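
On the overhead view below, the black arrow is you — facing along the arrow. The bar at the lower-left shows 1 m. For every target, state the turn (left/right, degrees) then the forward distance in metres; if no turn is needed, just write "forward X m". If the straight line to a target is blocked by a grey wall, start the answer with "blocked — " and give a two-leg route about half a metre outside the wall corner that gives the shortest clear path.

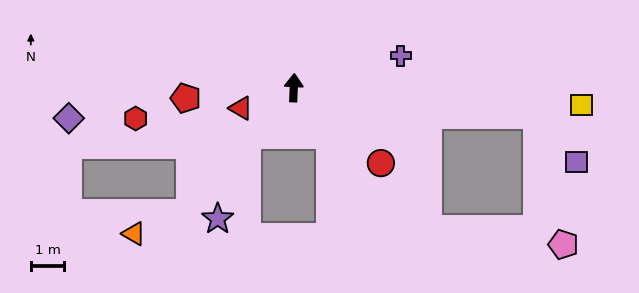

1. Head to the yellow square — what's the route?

turn right 91°, forward 8.6 m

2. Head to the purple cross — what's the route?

turn right 71°, forward 3.3 m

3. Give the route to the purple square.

blocked — turn right 94°, forward 7.3 m, then turn right 44°, forward 1.8 m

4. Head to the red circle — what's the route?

turn right 128°, forward 3.4 m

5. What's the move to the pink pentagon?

blocked — turn right 94°, forward 7.3 m, then turn right 72°, forward 4.0 m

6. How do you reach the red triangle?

turn left 114°, forward 1.7 m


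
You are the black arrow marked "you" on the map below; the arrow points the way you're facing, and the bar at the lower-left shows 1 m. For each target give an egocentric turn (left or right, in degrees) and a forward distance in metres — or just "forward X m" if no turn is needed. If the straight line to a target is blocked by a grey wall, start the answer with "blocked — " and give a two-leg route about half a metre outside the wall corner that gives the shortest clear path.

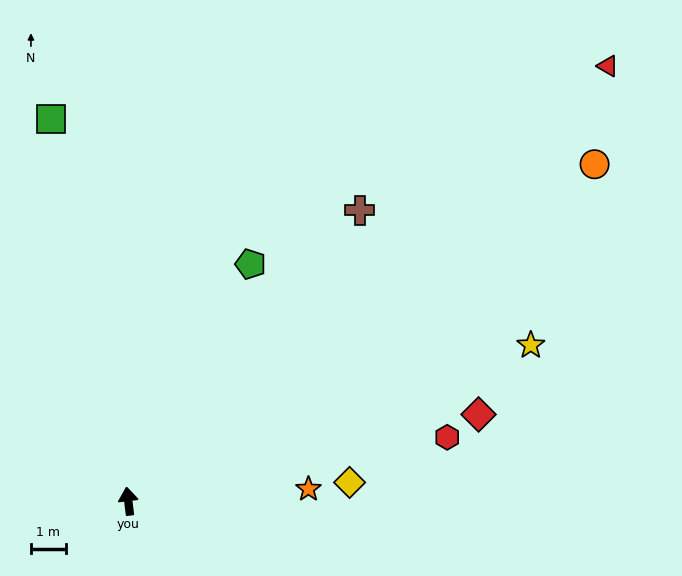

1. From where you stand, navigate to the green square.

turn left 4°, forward 11.2 m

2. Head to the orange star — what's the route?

turn right 93°, forward 5.2 m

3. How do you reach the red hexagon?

turn right 86°, forward 9.3 m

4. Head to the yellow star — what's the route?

turn right 76°, forward 12.4 m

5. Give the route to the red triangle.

turn right 55°, forward 18.6 m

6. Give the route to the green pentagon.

turn right 34°, forward 7.6 m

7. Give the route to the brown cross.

turn right 46°, forward 10.7 m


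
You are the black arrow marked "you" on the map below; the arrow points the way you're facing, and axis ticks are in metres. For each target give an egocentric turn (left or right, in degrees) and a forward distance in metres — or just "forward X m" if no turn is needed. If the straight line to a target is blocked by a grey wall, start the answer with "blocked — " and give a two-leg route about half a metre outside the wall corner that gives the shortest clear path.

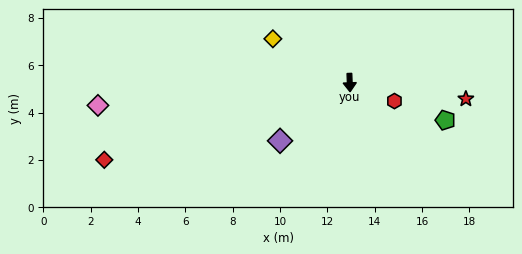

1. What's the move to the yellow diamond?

turn right 122°, forward 3.7 m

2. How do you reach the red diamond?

turn right 75°, forward 10.9 m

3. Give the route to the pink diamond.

turn right 87°, forward 10.7 m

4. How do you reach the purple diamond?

turn right 52°, forward 3.8 m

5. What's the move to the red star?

turn left 80°, forward 5.0 m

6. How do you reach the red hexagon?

turn left 65°, forward 2.0 m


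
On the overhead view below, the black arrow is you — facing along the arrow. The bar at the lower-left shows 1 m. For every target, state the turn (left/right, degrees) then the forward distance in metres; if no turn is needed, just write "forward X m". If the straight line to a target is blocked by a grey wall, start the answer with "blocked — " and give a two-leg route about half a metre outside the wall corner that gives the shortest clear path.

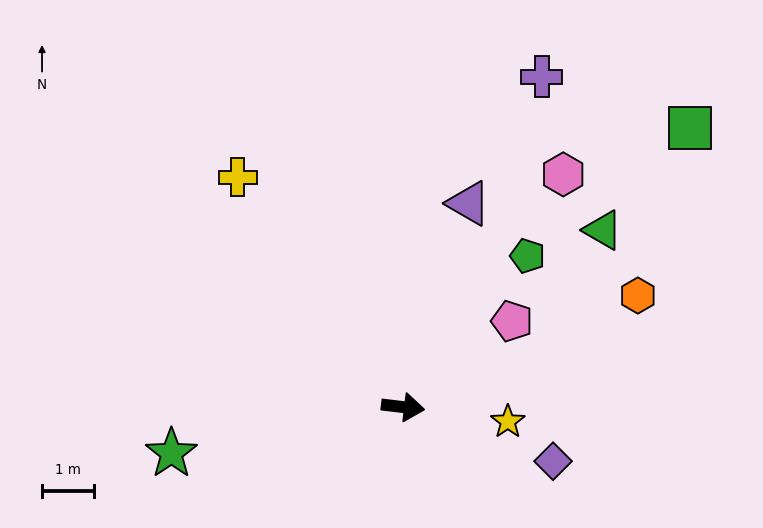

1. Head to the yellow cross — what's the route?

turn left 132°, forward 5.4 m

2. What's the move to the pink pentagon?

turn left 45°, forward 2.7 m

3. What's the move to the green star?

turn right 162°, forward 4.5 m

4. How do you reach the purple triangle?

turn left 79°, forward 4.1 m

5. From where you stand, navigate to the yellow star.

forward 2.0 m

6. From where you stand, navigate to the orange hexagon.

turn left 32°, forward 5.0 m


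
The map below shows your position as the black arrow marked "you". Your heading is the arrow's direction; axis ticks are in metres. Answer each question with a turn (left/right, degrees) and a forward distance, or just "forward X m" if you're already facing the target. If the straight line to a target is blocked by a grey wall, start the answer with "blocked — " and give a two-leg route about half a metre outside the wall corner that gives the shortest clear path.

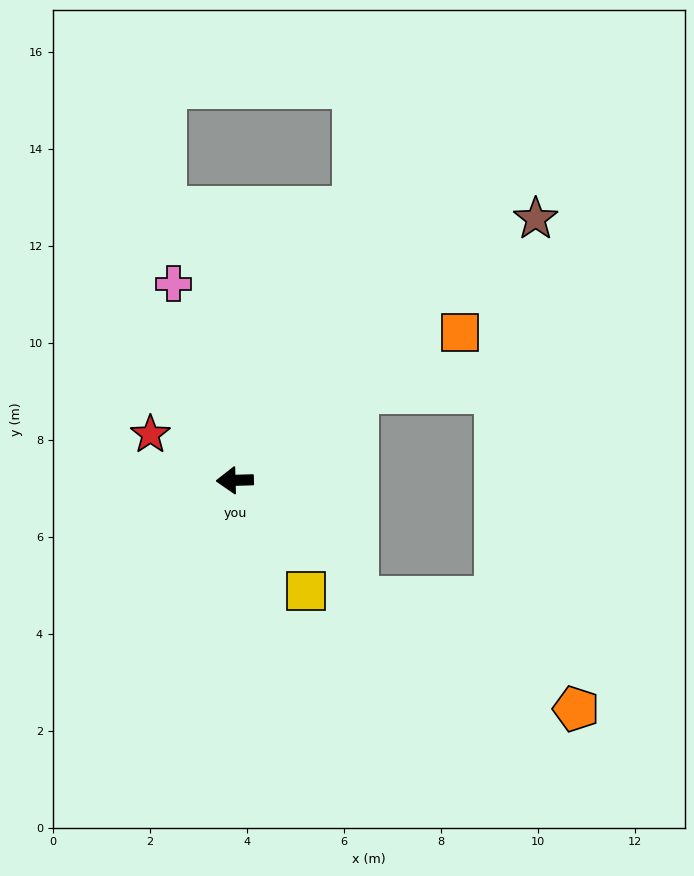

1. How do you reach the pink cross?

turn right 74°, forward 4.2 m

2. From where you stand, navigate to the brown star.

turn right 141°, forward 8.2 m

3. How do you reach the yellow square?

turn left 121°, forward 2.7 m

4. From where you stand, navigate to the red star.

turn right 30°, forward 2.0 m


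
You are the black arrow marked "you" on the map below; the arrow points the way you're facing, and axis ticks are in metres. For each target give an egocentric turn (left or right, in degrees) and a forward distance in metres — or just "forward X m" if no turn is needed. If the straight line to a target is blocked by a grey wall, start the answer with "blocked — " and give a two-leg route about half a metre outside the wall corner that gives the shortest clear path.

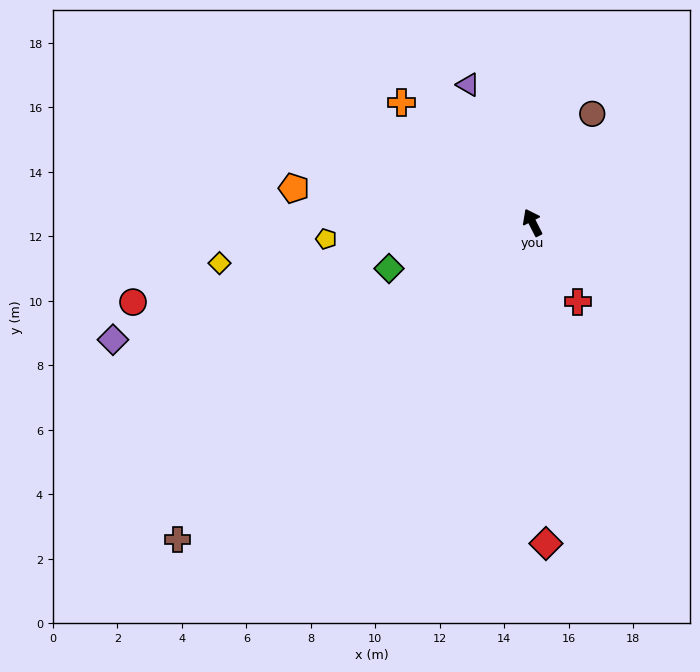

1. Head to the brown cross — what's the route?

turn left 105°, forward 14.8 m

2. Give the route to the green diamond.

turn left 81°, forward 4.7 m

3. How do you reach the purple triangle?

forward 4.7 m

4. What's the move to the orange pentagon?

turn left 55°, forward 7.5 m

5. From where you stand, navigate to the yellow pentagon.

turn left 68°, forward 6.4 m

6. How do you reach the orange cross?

turn left 21°, forward 5.5 m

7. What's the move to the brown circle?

turn right 56°, forward 3.8 m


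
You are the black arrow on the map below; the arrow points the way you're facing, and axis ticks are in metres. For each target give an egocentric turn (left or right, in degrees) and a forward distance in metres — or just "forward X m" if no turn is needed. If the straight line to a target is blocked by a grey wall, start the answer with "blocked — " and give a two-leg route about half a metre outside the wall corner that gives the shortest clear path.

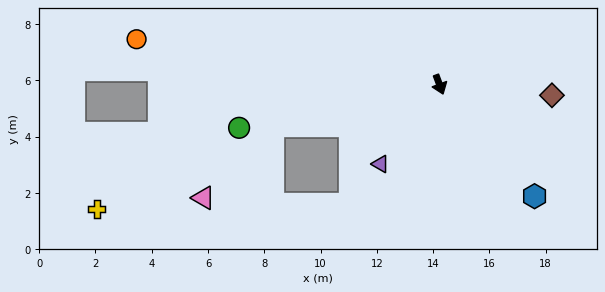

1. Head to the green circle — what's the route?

turn right 98°, forward 7.3 m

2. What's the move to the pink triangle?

blocked — turn right 97°, forward 6.1 m, then turn left 33°, forward 3.6 m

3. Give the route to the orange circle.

turn right 119°, forward 10.9 m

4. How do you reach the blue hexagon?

turn left 20°, forward 5.2 m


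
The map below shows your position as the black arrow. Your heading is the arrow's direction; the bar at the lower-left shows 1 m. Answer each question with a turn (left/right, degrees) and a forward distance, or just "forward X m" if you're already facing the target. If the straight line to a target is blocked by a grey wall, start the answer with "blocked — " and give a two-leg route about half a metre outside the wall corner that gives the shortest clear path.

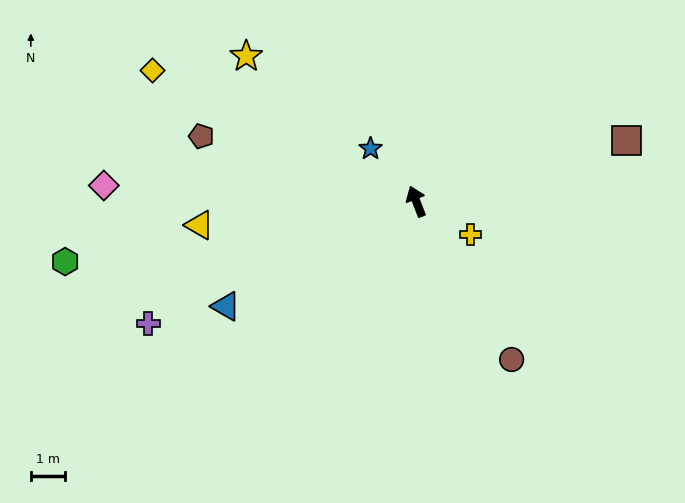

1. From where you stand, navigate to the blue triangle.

turn left 98°, forward 6.3 m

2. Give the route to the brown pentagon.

turn left 52°, forward 6.5 m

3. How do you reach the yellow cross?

turn right 142°, forward 1.8 m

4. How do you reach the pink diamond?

turn left 66°, forward 9.0 m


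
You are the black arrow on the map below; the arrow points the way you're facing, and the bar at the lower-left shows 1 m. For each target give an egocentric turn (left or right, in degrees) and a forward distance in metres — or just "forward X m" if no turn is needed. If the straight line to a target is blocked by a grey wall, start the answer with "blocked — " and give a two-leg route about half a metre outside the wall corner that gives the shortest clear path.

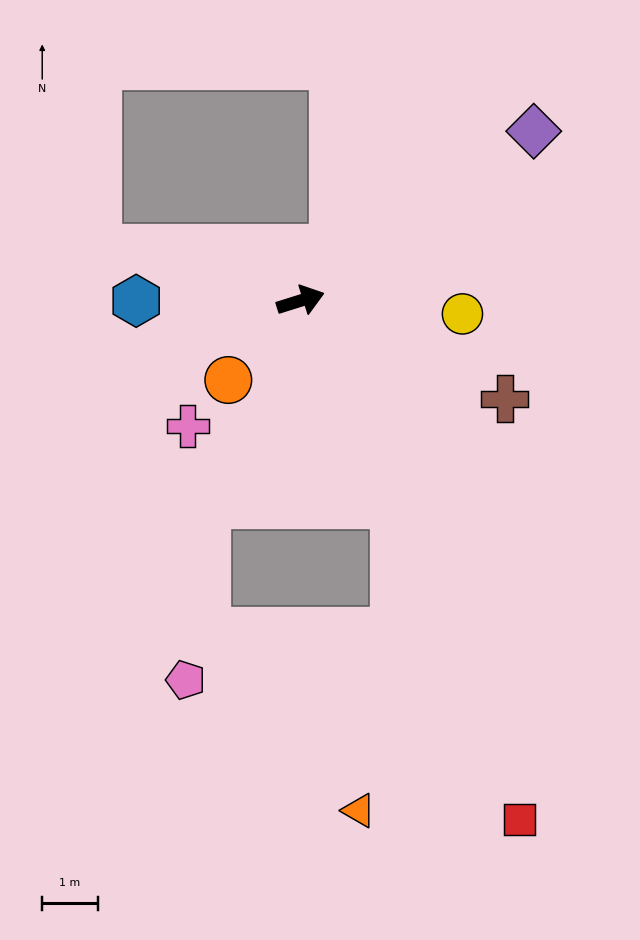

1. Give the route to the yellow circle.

turn right 22°, forward 2.9 m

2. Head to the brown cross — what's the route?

turn right 43°, forward 4.1 m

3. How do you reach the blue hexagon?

turn left 163°, forward 3.0 m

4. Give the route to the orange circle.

turn right 150°, forward 1.9 m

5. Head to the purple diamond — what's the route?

turn left 19°, forward 5.2 m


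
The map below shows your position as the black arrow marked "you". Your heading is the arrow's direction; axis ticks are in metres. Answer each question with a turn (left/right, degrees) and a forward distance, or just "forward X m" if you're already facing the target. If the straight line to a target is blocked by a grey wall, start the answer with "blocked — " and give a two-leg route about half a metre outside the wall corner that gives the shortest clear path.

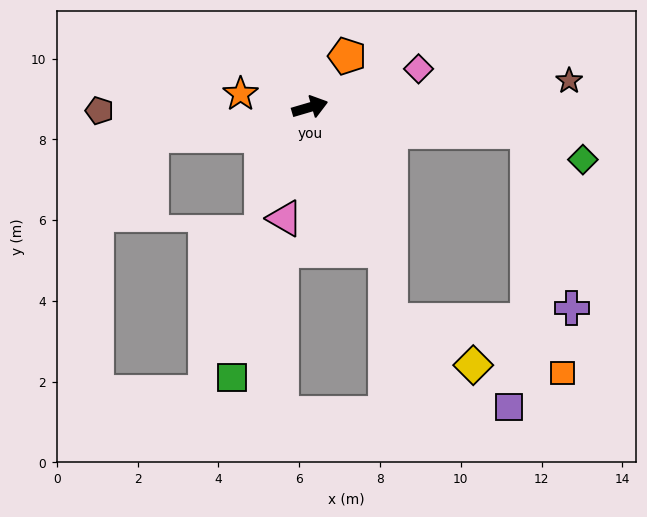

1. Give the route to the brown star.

turn right 11°, forward 6.5 m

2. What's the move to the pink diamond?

turn left 3°, forward 2.9 m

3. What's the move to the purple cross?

blocked — turn right 23°, forward 5.4 m, then turn right 69°, forward 4.5 m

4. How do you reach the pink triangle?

turn right 119°, forward 2.8 m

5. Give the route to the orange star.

turn left 153°, forward 1.7 m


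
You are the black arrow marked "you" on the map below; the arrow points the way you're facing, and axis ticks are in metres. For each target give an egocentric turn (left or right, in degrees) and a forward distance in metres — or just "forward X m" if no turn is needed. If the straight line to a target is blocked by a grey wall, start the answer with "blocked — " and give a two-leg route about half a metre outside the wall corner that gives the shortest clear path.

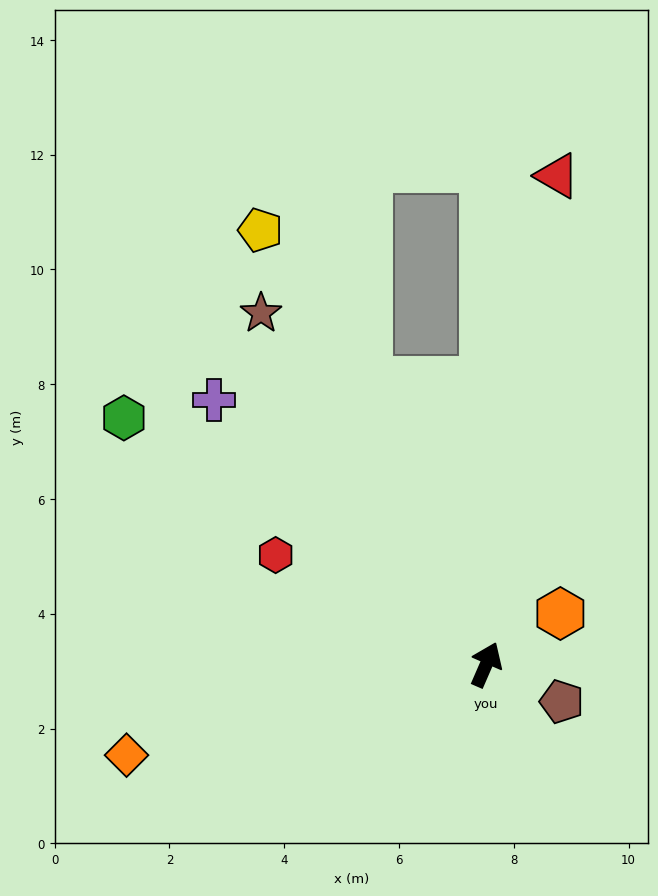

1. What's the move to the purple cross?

turn left 69°, forward 6.6 m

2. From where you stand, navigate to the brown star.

turn left 56°, forward 7.3 m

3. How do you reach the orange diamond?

turn left 128°, forward 6.5 m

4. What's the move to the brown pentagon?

turn right 93°, forward 1.5 m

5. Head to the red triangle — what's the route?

turn left 15°, forward 8.6 m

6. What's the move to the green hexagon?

turn left 79°, forward 7.6 m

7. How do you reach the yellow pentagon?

turn left 51°, forward 8.5 m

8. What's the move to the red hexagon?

turn left 86°, forward 4.1 m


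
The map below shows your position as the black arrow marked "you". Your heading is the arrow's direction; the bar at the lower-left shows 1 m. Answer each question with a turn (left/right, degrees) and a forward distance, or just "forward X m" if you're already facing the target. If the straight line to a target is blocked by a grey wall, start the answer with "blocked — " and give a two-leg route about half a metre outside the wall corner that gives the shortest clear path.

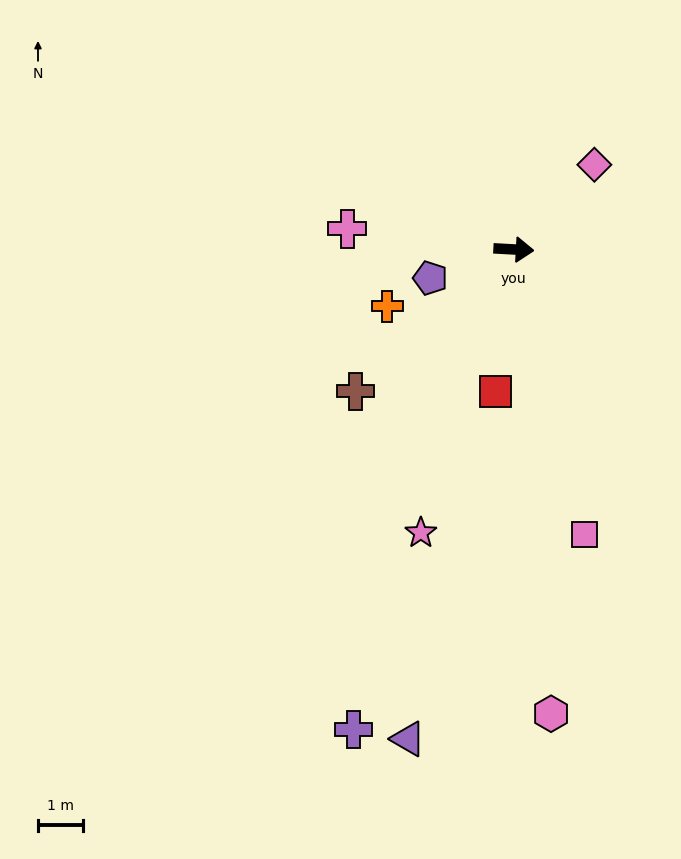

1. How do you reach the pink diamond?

turn left 50°, forward 2.6 m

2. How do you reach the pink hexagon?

turn right 82°, forward 10.4 m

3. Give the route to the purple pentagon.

turn right 158°, forward 2.0 m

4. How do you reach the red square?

turn right 94°, forward 3.2 m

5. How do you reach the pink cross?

turn left 176°, forward 3.8 m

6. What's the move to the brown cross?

turn right 135°, forward 4.7 m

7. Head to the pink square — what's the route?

turn right 73°, forward 6.6 m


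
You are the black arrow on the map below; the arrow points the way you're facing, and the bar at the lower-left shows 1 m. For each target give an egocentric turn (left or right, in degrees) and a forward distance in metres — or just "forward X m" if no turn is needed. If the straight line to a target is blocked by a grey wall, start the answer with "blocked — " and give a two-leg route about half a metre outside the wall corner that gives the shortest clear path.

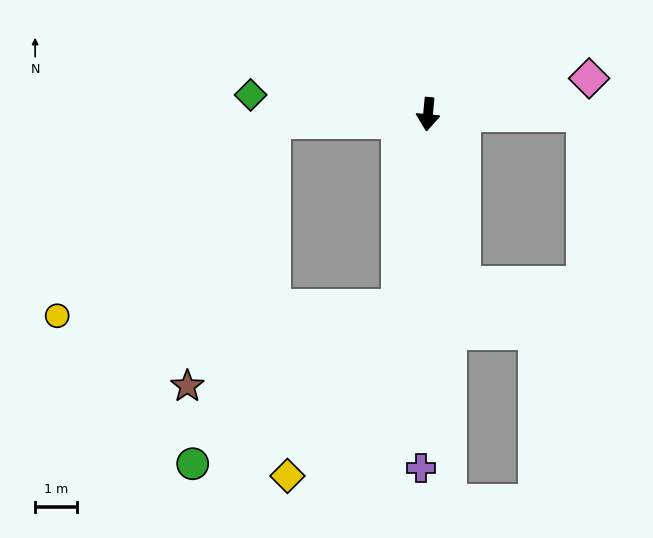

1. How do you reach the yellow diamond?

blocked — turn right 3°, forward 4.7 m, then turn right 25°, forward 4.9 m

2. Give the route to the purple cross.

turn left 4°, forward 8.5 m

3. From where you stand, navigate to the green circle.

blocked — turn right 3°, forward 4.7 m, then turn right 44°, forward 6.2 m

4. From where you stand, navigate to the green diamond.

turn right 91°, forward 4.3 m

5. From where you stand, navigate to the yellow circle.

blocked — turn right 82°, forward 3.7 m, then turn left 39°, forward 7.0 m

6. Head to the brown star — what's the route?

blocked — turn right 3°, forward 4.7 m, then turn right 61°, forward 5.4 m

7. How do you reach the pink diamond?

turn left 108°, forward 4.0 m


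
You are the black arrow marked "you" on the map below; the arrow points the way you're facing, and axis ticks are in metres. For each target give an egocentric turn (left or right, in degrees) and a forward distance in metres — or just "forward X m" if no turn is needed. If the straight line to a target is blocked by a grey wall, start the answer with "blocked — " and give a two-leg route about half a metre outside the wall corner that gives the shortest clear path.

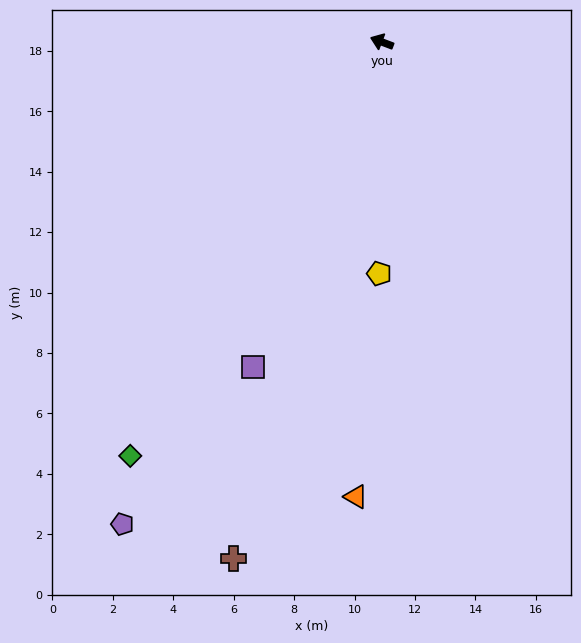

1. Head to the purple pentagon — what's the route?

turn left 83°, forward 18.1 m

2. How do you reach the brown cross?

turn left 95°, forward 17.8 m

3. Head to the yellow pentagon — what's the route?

turn left 110°, forward 7.7 m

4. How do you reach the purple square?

turn left 89°, forward 11.6 m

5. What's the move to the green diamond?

turn left 80°, forward 16.0 m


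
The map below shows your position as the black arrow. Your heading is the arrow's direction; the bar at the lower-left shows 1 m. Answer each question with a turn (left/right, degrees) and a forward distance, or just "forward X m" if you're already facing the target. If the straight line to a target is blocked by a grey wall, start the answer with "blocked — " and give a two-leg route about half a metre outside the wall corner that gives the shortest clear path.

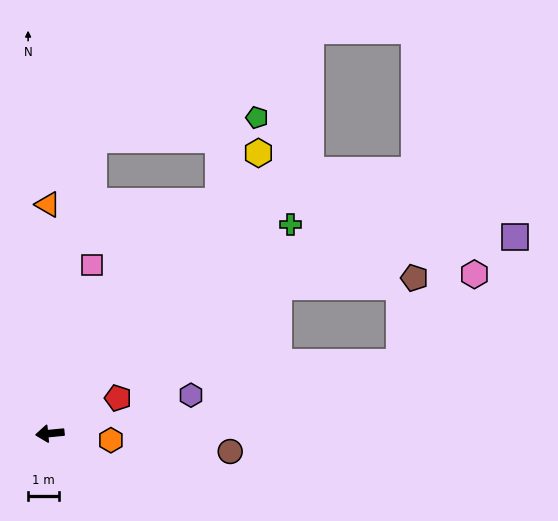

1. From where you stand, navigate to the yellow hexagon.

turn right 132°, forward 11.2 m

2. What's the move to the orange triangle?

turn right 95°, forward 7.3 m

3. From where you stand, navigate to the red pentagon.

turn right 158°, forward 2.5 m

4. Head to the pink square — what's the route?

turn right 110°, forward 5.6 m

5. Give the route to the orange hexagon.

turn left 168°, forward 2.0 m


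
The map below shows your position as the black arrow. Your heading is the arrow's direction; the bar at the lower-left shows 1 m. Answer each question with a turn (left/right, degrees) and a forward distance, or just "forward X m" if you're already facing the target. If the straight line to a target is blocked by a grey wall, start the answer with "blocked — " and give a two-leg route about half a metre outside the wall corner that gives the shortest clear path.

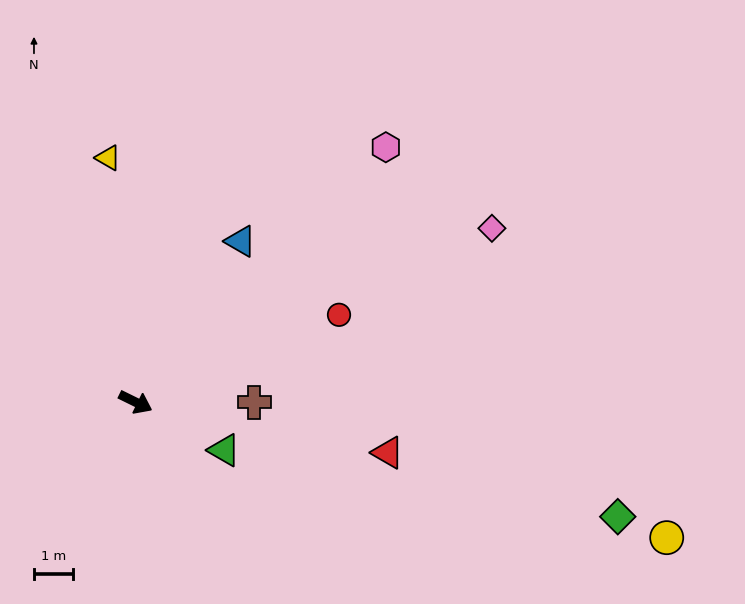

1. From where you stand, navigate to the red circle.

turn left 49°, forward 5.6 m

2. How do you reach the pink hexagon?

turn left 72°, forward 9.1 m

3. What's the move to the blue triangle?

turn left 83°, forward 4.9 m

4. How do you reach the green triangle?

turn right 2°, forward 2.6 m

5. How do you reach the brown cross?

turn left 26°, forward 3.0 m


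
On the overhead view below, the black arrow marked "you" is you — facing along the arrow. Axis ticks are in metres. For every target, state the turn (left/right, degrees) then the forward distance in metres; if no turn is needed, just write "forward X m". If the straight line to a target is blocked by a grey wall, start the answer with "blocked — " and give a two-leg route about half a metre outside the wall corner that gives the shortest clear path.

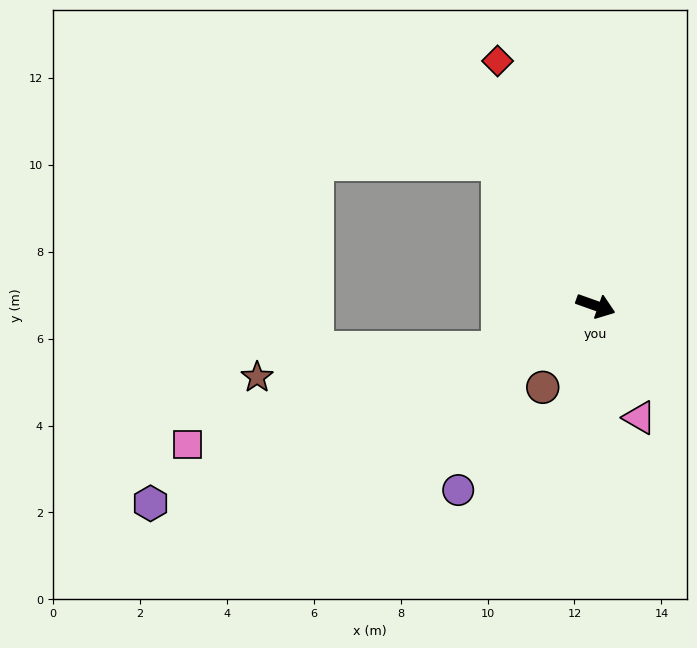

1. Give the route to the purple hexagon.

turn right 136°, forward 11.2 m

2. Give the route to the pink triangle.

turn right 49°, forward 2.8 m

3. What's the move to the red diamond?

turn left 131°, forward 6.1 m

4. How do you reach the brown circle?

turn right 103°, forward 2.2 m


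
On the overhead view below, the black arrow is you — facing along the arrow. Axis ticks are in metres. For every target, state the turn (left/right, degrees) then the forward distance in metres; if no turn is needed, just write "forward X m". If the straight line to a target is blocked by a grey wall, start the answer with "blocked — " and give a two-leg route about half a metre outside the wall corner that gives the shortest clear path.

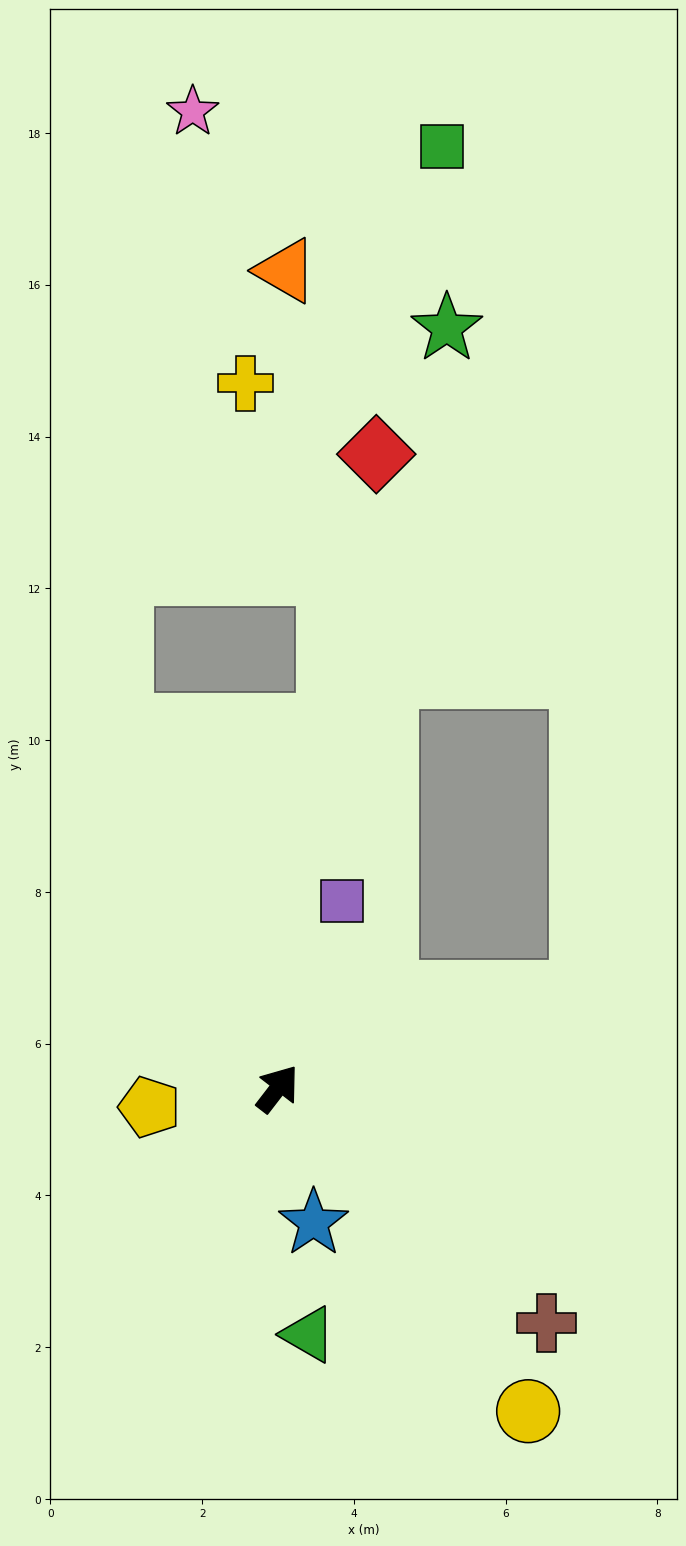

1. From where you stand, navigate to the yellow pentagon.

turn left 136°, forward 1.7 m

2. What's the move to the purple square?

turn left 19°, forward 2.6 m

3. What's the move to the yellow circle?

turn right 105°, forward 5.4 m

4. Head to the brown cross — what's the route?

turn right 93°, forward 4.7 m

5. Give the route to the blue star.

turn right 127°, forward 1.8 m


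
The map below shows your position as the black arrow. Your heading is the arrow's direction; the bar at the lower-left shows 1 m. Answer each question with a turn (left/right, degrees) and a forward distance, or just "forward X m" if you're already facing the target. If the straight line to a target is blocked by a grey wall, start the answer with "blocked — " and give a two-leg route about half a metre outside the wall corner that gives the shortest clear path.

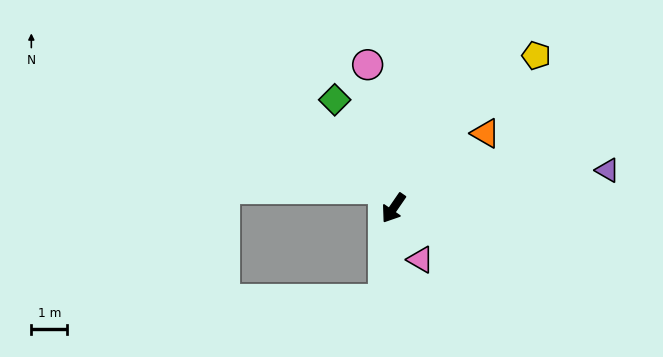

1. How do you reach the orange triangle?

turn left 164°, forward 3.3 m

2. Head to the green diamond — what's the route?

turn right 117°, forward 3.4 m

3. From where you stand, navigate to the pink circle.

turn right 135°, forward 4.0 m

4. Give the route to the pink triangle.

turn left 62°, forward 1.6 m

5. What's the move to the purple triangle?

turn left 135°, forward 6.0 m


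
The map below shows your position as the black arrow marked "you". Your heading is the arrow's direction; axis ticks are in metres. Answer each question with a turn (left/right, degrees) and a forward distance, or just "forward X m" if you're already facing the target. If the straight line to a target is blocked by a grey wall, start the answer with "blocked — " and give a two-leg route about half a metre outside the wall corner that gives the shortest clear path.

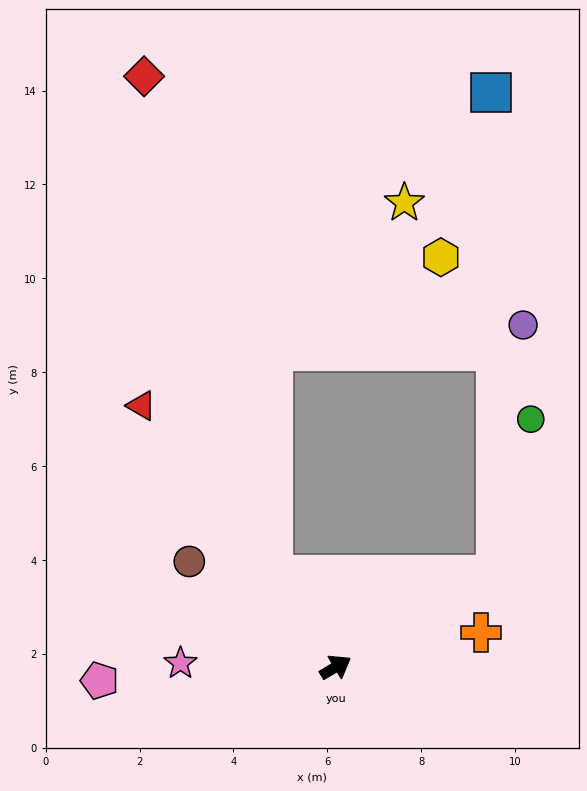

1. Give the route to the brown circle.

turn left 113°, forward 3.8 m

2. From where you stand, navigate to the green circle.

blocked — forward 3.9 m, then turn left 46°, forward 3.4 m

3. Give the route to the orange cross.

turn right 18°, forward 3.2 m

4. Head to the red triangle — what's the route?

turn left 96°, forward 6.9 m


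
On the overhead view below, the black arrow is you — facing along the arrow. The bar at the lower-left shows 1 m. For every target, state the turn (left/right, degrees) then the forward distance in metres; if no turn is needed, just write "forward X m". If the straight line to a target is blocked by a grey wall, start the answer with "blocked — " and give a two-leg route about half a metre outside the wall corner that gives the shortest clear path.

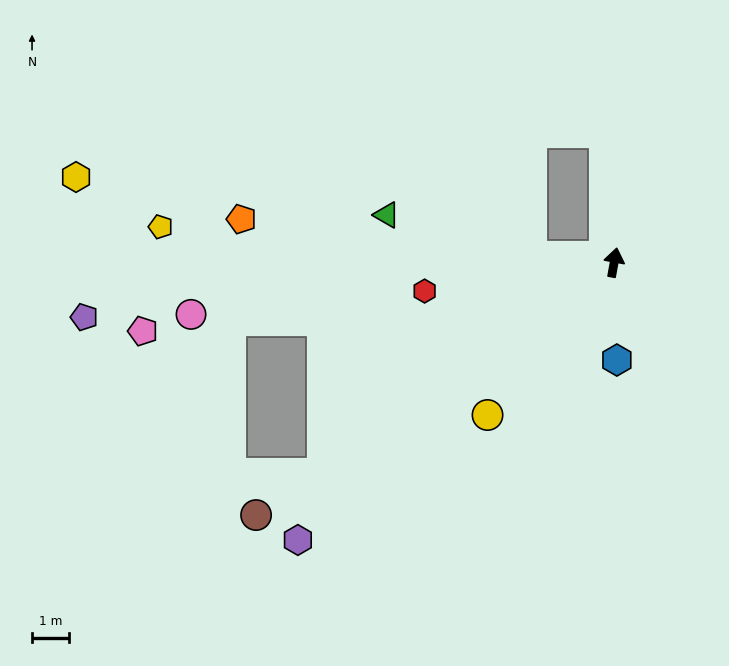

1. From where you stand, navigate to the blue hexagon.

turn right 168°, forward 2.6 m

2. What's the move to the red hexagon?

turn left 109°, forward 5.1 m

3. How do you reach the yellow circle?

turn left 151°, forward 5.3 m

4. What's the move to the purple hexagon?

turn left 142°, forward 11.3 m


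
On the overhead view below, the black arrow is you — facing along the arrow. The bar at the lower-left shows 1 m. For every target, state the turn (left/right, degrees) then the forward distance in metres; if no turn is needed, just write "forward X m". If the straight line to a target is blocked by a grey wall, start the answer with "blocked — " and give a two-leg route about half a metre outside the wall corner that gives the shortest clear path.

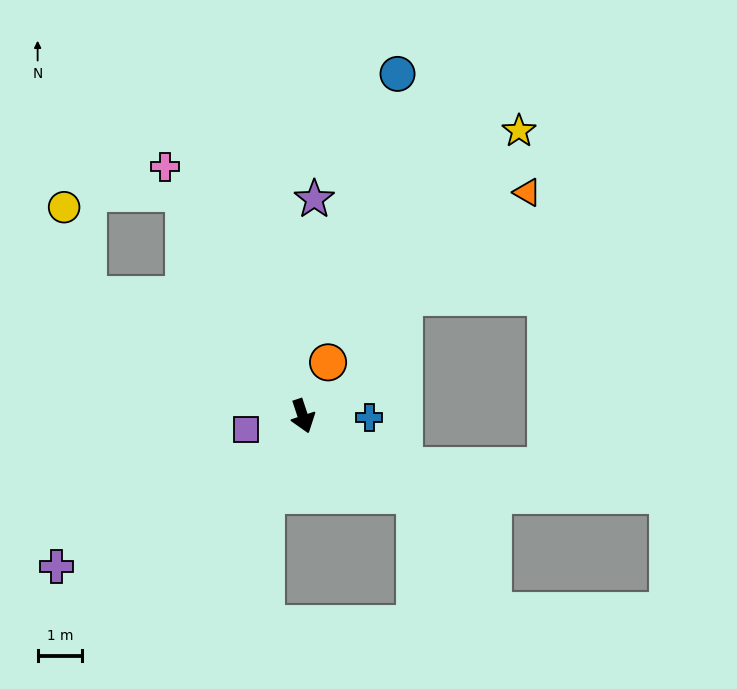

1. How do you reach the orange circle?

turn left 136°, forward 1.3 m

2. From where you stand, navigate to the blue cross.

turn left 70°, forward 1.5 m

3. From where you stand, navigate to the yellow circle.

blocked — turn right 138°, forward 5.5 m, then turn right 45°, forward 2.1 m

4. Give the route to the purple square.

turn right 95°, forward 1.3 m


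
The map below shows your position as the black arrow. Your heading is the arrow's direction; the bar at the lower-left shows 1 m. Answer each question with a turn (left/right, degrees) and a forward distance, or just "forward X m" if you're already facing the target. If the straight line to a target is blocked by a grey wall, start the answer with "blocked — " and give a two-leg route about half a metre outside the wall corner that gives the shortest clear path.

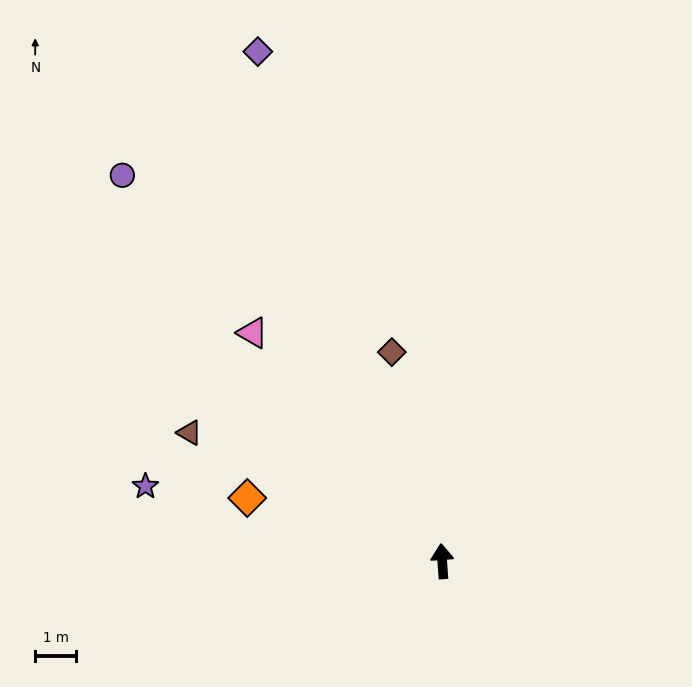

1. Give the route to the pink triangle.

turn left 36°, forward 7.3 m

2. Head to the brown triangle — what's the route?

turn left 59°, forward 7.0 m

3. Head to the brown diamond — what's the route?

turn left 10°, forward 5.3 m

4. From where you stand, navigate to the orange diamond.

turn left 68°, forward 5.0 m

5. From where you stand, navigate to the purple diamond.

turn left 16°, forward 13.3 m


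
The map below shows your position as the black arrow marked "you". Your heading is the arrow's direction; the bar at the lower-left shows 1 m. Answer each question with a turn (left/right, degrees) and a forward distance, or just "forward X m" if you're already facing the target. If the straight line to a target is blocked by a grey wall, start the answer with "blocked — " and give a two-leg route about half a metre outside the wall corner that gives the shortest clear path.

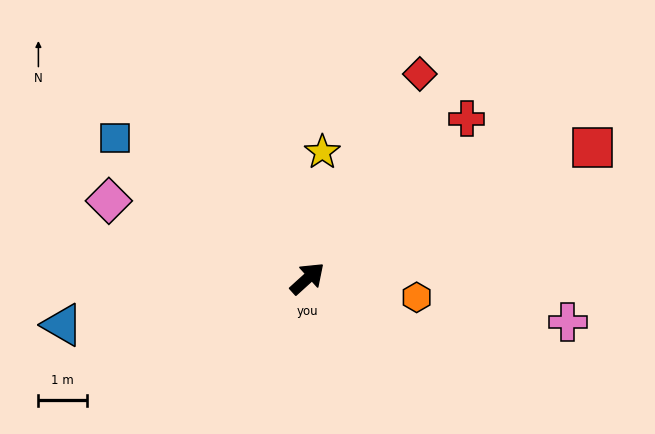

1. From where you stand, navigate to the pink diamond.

turn left 117°, forward 4.4 m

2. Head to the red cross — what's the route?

turn left 3°, forward 4.7 m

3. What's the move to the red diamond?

turn left 19°, forward 4.8 m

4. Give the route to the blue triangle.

turn left 149°, forward 5.2 m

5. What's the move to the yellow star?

turn left 41°, forward 2.6 m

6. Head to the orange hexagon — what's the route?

turn right 52°, forward 2.3 m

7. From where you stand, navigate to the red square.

turn right 17°, forward 6.5 m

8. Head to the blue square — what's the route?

turn left 102°, forward 4.9 m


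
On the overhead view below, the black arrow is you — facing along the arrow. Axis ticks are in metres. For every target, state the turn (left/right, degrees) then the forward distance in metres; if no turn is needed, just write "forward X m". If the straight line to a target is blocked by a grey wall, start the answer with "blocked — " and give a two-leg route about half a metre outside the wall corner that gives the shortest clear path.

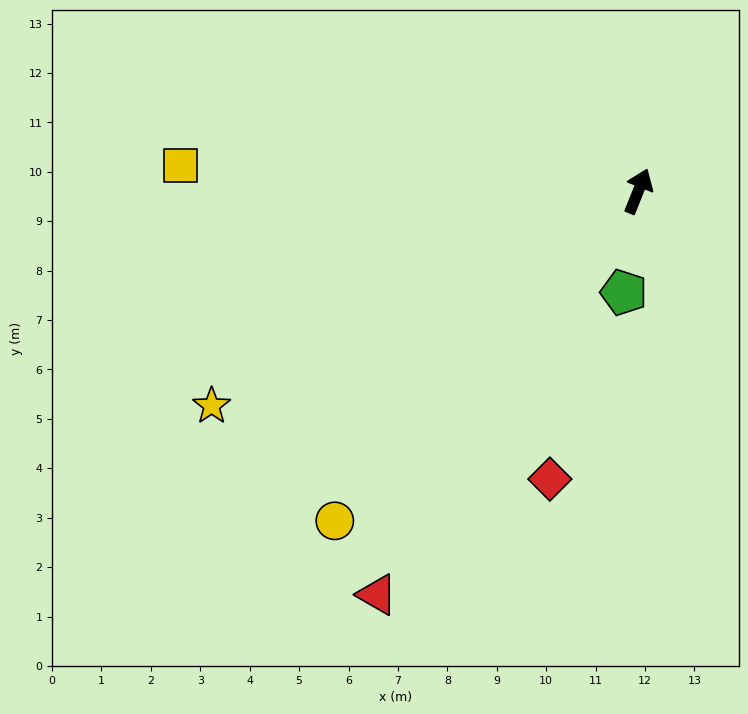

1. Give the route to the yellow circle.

turn left 159°, forward 9.1 m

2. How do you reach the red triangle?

turn left 169°, forward 9.7 m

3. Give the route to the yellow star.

turn left 139°, forward 9.7 m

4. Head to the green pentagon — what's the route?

turn right 166°, forward 2.1 m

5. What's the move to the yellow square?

turn left 109°, forward 9.3 m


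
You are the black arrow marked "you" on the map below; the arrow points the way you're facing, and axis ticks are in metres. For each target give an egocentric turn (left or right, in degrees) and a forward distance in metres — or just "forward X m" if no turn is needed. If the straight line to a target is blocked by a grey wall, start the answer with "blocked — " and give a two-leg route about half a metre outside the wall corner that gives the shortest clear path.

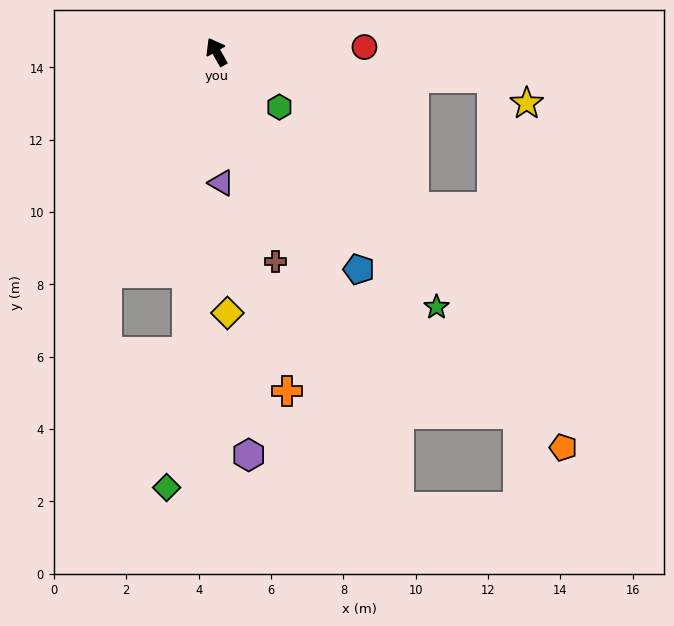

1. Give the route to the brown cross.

turn left 166°, forward 6.0 m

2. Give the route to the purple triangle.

turn left 153°, forward 3.6 m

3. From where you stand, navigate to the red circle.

turn right 118°, forward 4.1 m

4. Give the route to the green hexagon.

turn right 161°, forward 2.3 m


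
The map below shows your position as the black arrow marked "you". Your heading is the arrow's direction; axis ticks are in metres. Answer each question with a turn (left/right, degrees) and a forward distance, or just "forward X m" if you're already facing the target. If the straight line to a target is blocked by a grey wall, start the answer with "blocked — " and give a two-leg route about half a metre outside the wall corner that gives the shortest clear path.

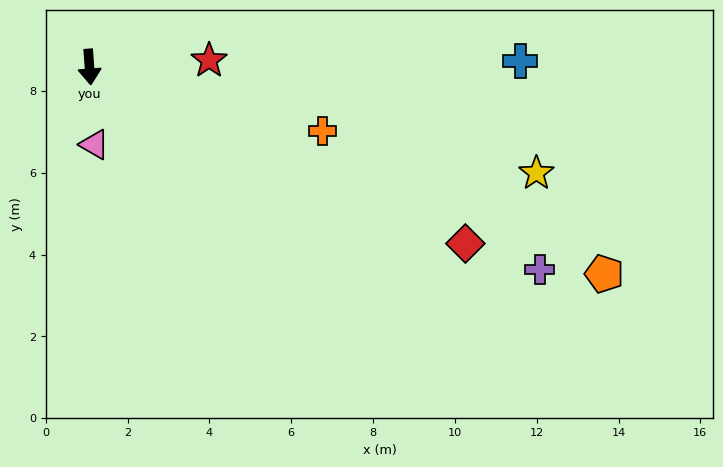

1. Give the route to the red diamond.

turn left 61°, forward 10.2 m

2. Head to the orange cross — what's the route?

turn left 70°, forward 5.9 m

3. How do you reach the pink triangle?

forward 1.9 m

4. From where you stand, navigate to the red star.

turn left 89°, forward 2.9 m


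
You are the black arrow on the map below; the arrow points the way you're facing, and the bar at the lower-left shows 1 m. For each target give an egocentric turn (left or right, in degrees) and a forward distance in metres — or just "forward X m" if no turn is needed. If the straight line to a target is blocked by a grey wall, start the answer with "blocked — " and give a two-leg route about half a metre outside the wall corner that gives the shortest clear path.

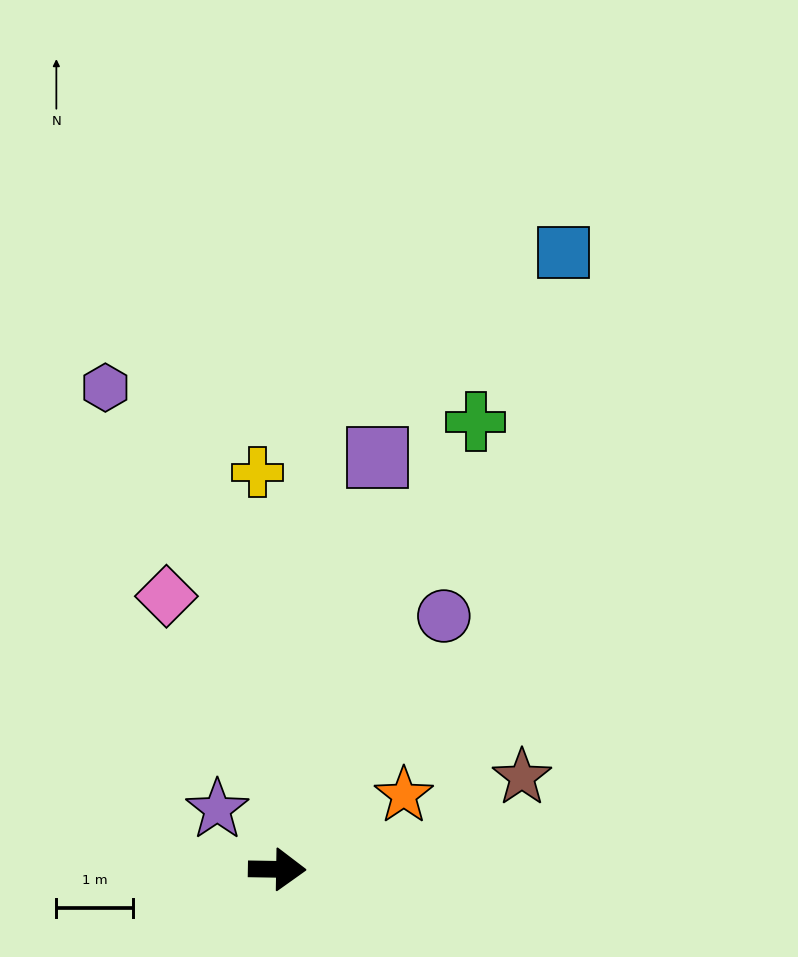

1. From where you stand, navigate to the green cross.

turn left 67°, forward 6.4 m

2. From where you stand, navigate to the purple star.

turn left 136°, forward 1.1 m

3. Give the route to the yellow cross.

turn left 94°, forward 5.2 m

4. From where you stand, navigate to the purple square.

turn left 77°, forward 5.6 m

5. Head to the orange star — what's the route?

turn left 31°, forward 1.9 m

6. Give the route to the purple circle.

turn left 58°, forward 4.0 m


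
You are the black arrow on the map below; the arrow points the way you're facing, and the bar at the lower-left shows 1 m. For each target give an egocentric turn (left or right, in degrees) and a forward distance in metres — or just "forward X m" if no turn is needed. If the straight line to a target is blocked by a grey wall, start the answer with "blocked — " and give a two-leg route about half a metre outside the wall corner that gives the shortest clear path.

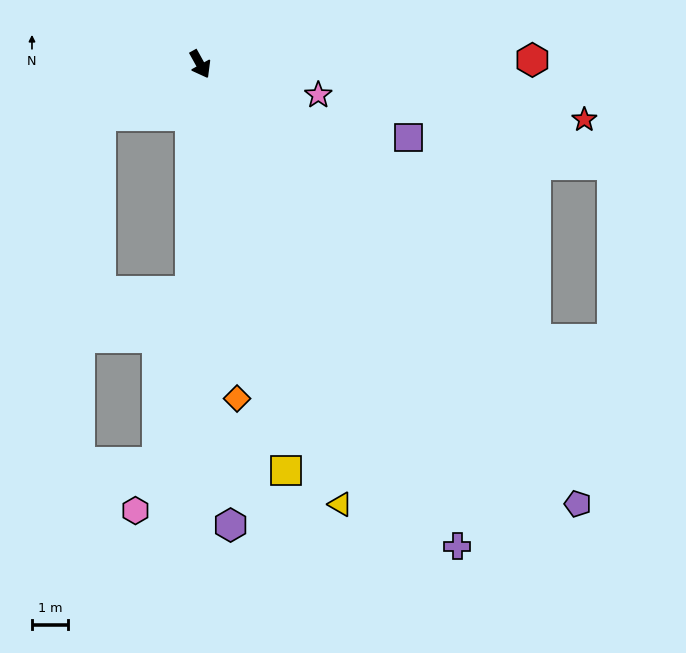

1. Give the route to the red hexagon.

turn left 62°, forward 9.2 m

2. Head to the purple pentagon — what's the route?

turn left 12°, forward 16.0 m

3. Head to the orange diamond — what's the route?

turn right 23°, forward 9.3 m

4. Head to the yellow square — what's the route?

turn right 17°, forward 11.5 m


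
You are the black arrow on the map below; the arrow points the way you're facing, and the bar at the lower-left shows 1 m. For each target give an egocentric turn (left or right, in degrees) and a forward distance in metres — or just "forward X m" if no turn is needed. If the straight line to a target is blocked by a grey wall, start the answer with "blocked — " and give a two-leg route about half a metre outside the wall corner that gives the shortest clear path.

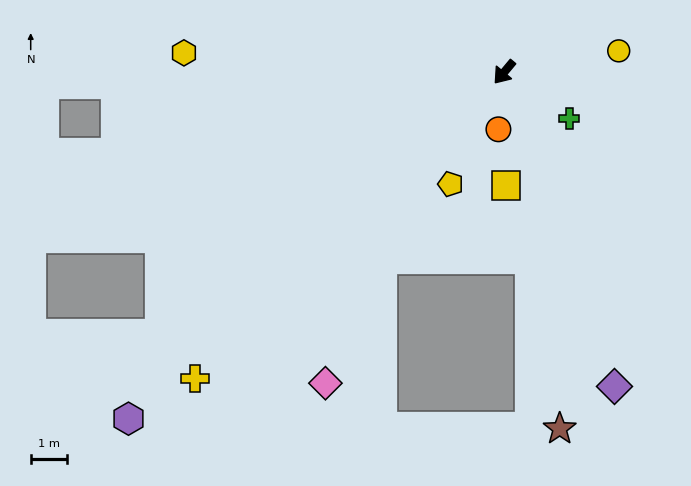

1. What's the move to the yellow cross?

turn right 5°, forward 12.1 m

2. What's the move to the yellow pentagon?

turn left 14°, forward 3.5 m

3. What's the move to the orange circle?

turn left 34°, forward 1.6 m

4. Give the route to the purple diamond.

turn left 59°, forward 9.3 m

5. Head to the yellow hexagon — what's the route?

turn right 54°, forward 8.9 m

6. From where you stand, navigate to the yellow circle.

turn left 140°, forward 3.2 m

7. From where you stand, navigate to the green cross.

turn left 94°, forward 2.2 m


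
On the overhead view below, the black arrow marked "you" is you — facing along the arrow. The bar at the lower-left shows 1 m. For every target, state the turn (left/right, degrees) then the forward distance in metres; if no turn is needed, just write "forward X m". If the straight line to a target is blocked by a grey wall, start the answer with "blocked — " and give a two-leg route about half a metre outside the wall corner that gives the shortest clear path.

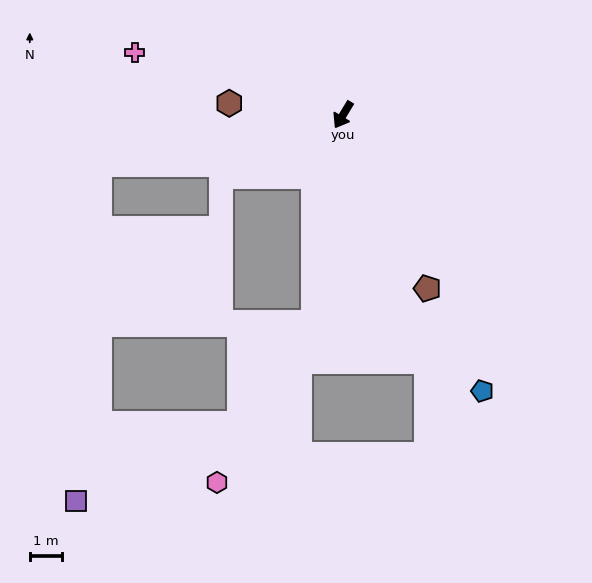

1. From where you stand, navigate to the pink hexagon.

blocked — turn left 23°, forward 6.6 m, then turn right 24°, forward 5.8 m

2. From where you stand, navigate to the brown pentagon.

turn left 57°, forward 6.0 m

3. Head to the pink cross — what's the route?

turn right 76°, forward 6.8 m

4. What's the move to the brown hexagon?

turn right 65°, forward 3.6 m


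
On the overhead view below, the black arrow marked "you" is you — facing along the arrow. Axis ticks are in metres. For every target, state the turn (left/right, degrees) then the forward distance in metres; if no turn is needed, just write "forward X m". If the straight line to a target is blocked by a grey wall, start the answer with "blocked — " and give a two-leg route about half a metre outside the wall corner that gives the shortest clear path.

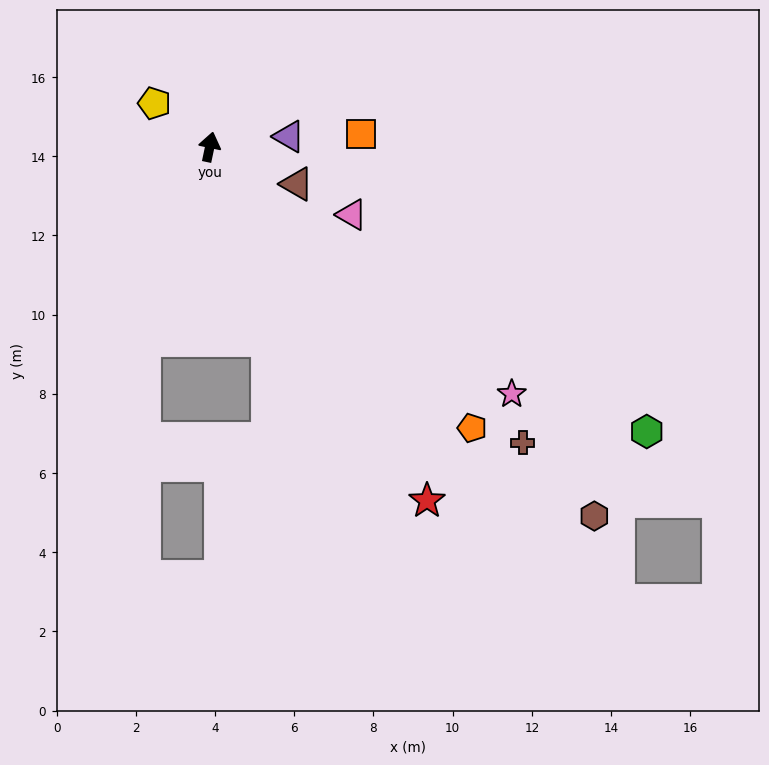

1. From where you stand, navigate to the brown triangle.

turn right 101°, forward 2.4 m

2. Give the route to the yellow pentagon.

turn left 64°, forward 1.8 m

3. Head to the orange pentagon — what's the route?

turn right 125°, forward 9.7 m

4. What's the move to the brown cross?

turn right 121°, forward 10.9 m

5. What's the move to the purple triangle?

turn right 71°, forward 2.0 m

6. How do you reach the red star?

turn right 137°, forward 10.5 m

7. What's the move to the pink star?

turn right 117°, forward 9.9 m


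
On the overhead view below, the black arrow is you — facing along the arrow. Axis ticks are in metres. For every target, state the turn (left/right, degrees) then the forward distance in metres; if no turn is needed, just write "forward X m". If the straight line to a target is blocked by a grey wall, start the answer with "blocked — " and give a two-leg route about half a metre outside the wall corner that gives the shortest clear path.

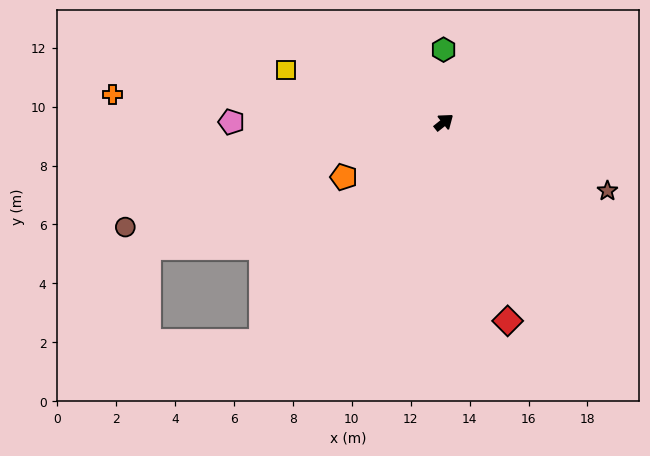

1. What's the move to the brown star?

turn right 61°, forward 6.0 m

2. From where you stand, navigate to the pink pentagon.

turn left 141°, forward 7.2 m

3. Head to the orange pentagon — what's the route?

turn left 170°, forward 3.9 m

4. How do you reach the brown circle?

turn left 160°, forward 11.4 m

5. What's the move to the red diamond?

turn right 111°, forward 7.1 m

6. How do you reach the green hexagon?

turn left 52°, forward 2.5 m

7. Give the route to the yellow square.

turn left 123°, forward 5.6 m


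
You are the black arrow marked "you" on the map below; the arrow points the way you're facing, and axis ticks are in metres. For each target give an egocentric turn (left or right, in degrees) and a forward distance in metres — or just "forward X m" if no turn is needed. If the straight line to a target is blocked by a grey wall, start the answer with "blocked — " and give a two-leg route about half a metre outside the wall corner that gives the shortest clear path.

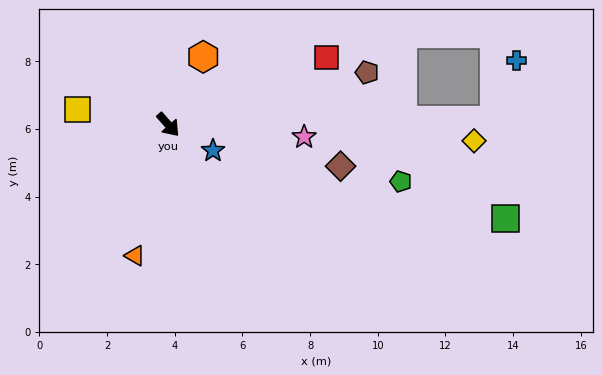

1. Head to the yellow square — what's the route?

turn right 141°, forward 2.7 m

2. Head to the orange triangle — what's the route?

turn right 56°, forward 4.0 m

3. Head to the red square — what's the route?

turn left 72°, forward 5.1 m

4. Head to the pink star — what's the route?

turn left 43°, forward 4.0 m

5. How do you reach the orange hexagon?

turn left 111°, forward 2.3 m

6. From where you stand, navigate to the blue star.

turn left 18°, forward 1.5 m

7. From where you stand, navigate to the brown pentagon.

turn left 63°, forward 6.1 m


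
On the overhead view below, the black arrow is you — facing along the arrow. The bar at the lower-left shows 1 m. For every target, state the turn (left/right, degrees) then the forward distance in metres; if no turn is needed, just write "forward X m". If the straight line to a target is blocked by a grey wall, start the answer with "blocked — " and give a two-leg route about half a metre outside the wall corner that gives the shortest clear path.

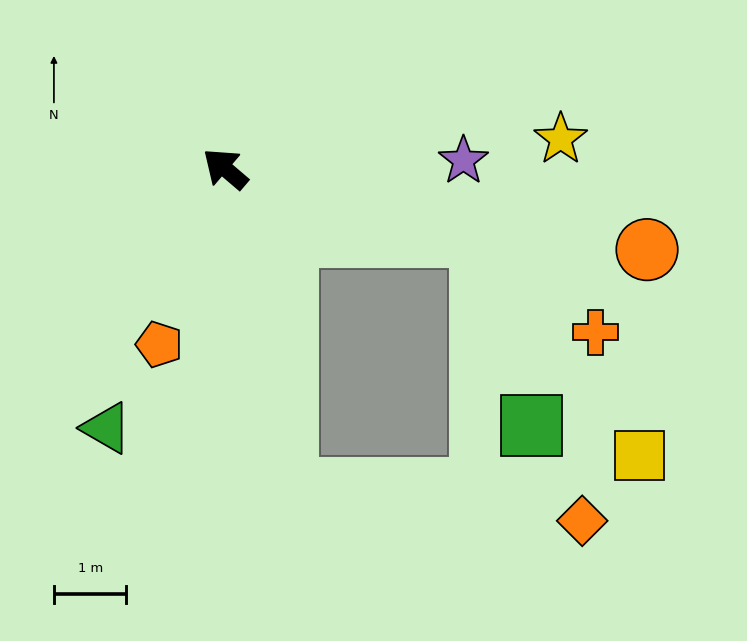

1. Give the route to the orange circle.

turn right 150°, forward 5.9 m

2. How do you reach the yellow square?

blocked — turn right 154°, forward 3.6 m, then turn right 40°, forward 3.7 m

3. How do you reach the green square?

blocked — turn right 154°, forward 3.6 m, then turn right 60°, forward 2.7 m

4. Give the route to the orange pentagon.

turn left 110°, forward 2.6 m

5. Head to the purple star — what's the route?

turn right 138°, forward 3.3 m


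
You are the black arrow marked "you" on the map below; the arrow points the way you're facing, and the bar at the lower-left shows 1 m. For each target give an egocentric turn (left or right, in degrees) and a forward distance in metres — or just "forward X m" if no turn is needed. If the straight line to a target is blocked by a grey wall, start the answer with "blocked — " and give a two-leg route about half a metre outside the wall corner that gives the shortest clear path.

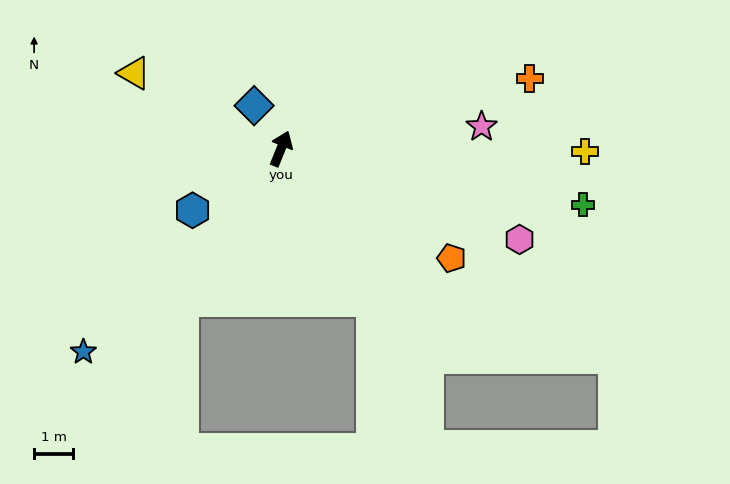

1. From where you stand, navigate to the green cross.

turn right 79°, forward 7.9 m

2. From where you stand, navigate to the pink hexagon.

turn right 89°, forward 6.6 m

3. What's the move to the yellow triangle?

turn left 85°, forward 4.2 m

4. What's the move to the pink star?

turn right 62°, forward 5.2 m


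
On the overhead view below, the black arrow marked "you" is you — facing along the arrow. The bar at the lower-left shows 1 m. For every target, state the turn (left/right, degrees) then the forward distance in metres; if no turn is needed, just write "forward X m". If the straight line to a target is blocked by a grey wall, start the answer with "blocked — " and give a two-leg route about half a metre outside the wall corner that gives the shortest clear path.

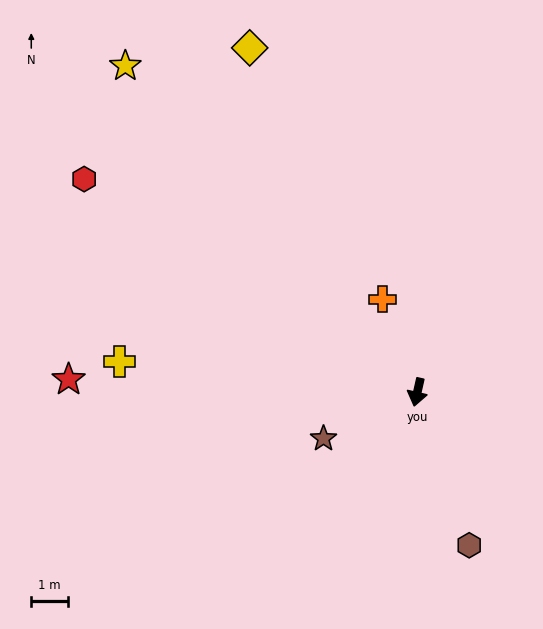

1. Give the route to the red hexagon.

turn right 110°, forward 10.8 m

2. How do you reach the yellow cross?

turn right 83°, forward 8.2 m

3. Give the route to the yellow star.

turn right 125°, forward 12.0 m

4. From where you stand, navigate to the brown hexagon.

turn left 31°, forward 4.4 m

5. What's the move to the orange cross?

turn right 147°, forward 2.7 m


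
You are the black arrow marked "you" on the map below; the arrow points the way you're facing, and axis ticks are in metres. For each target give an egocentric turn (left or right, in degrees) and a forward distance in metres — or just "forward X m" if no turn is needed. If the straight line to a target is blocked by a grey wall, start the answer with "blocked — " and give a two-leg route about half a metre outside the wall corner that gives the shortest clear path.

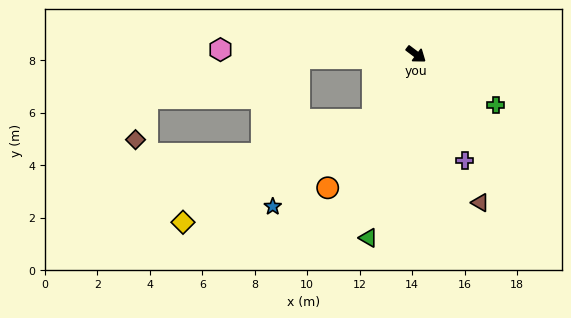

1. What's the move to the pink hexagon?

turn right 144°, forward 7.5 m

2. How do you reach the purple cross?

turn right 28°, forward 4.4 m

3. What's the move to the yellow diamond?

blocked — turn right 86°, forward 3.0 m, then turn right 29°, forward 8.2 m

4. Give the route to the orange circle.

turn right 86°, forward 6.1 m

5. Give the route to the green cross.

turn left 5°, forward 3.6 m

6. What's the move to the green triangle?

turn right 67°, forward 7.2 m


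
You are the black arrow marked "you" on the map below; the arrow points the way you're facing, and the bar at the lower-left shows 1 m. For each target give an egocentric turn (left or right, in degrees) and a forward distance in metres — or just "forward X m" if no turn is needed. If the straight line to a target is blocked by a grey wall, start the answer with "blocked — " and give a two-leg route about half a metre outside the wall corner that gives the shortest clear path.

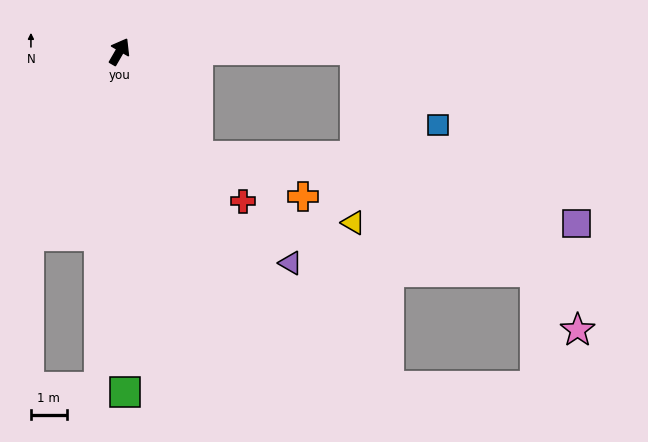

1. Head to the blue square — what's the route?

blocked — turn right 60°, forward 6.6 m, then turn right 42°, forward 3.1 m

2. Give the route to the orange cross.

blocked — turn right 113°, forward 3.7 m, then turn left 32°, forward 3.1 m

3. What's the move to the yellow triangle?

blocked — turn right 60°, forward 6.6 m, then turn right 90°, forward 4.8 m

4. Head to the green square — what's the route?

turn right 149°, forward 9.5 m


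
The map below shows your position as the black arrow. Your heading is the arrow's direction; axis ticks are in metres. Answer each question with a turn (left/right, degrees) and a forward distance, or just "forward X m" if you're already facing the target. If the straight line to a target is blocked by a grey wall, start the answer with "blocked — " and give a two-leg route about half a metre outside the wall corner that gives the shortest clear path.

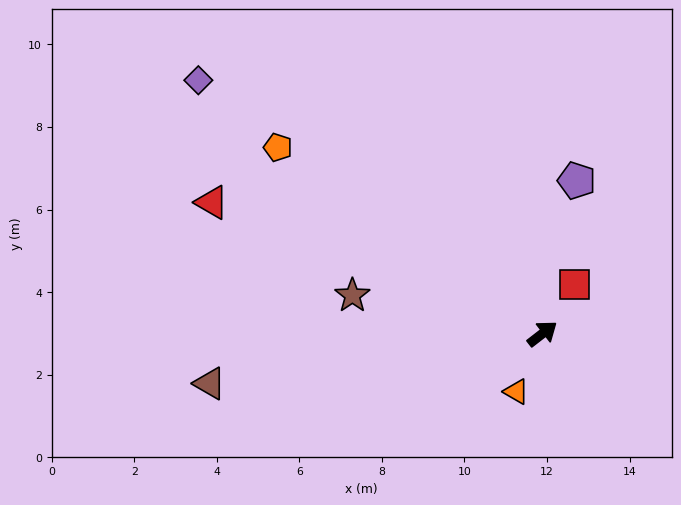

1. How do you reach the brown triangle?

turn left 151°, forward 8.2 m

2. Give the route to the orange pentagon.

turn left 107°, forward 7.8 m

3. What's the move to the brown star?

turn left 131°, forward 4.7 m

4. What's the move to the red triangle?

turn left 121°, forward 8.6 m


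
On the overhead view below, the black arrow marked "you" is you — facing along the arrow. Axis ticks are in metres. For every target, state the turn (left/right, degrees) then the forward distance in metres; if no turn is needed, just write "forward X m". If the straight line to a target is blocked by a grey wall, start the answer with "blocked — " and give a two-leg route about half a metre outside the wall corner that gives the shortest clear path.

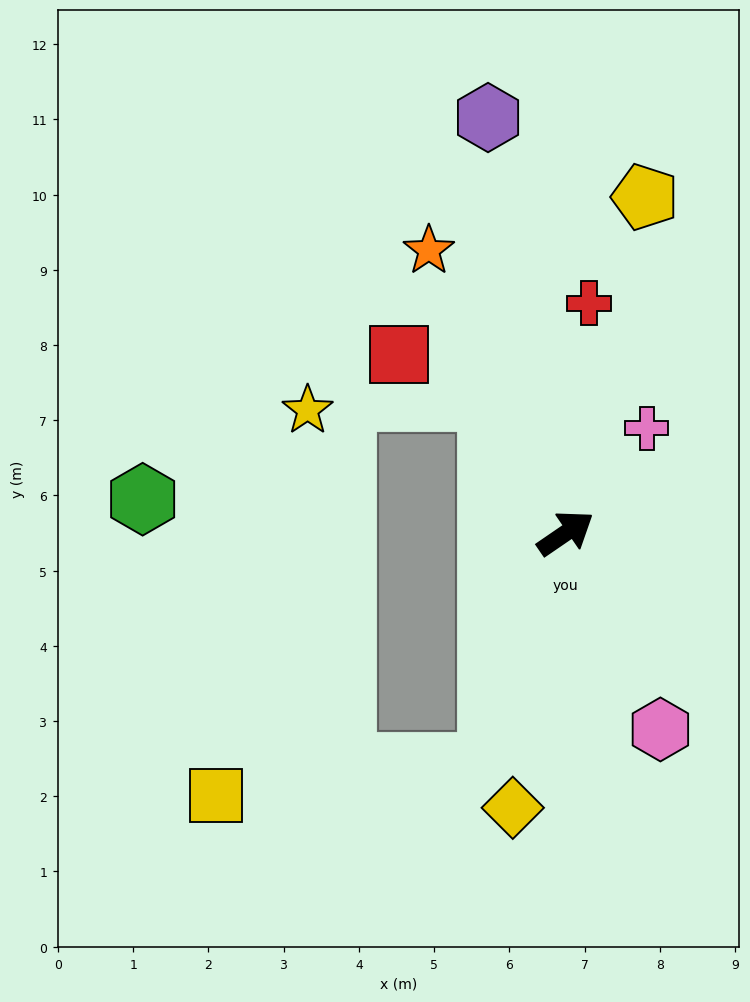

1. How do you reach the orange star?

turn left 81°, forward 4.2 m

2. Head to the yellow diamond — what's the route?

turn right 135°, forward 3.7 m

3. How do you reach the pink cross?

turn left 18°, forward 1.8 m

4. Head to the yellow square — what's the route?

blocked — turn right 143°, forward 3.2 m, then turn right 65°, forward 3.7 m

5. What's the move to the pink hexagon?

turn right 99°, forward 2.9 m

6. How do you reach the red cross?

turn left 50°, forward 3.1 m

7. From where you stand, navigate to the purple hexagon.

turn left 66°, forward 5.6 m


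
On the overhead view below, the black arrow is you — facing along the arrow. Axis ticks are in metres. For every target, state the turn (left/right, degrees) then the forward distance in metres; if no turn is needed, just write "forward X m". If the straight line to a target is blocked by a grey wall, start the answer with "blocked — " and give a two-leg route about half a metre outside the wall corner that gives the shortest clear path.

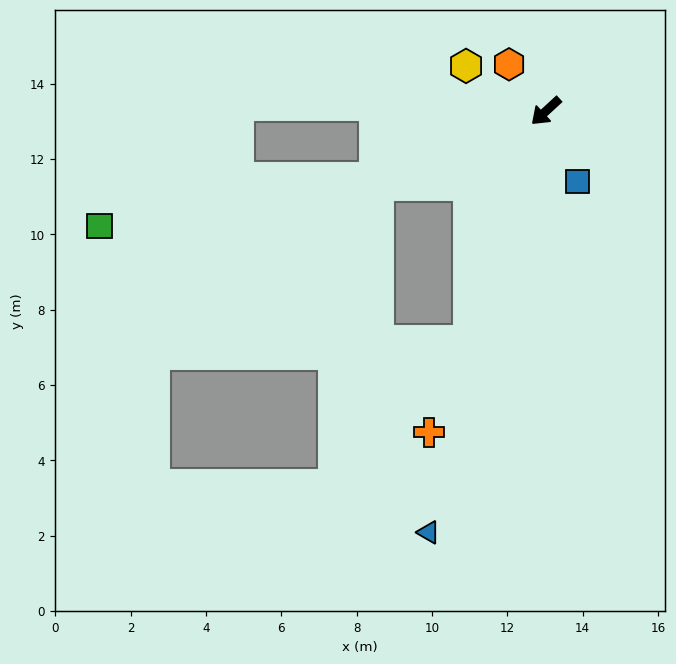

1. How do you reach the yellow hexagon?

turn right 72°, forward 2.4 m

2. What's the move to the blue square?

turn left 72°, forward 2.1 m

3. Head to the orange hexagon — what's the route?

turn right 94°, forward 1.6 m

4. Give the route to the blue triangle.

turn left 32°, forward 11.6 m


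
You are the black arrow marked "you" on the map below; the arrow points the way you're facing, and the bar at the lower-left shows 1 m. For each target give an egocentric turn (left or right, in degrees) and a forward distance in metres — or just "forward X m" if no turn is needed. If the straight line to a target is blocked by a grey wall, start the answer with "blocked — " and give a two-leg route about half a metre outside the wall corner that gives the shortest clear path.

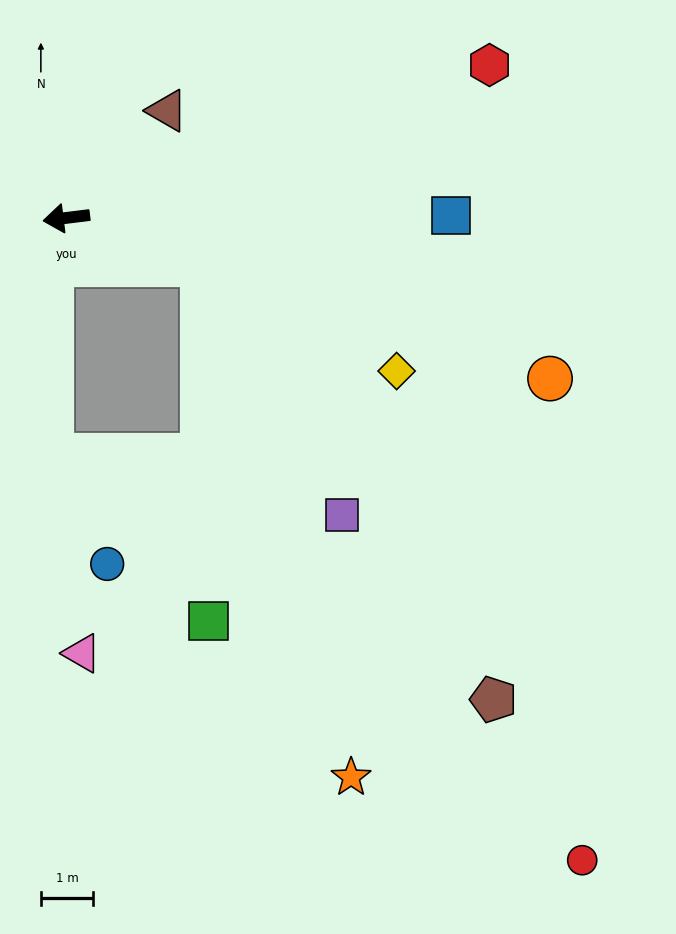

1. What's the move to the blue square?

turn left 173°, forward 7.3 m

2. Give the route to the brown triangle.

turn right 140°, forward 2.8 m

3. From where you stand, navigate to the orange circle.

turn left 155°, forward 9.7 m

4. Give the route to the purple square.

blocked — turn left 154°, forward 2.7 m, then turn right 42°, forward 5.5 m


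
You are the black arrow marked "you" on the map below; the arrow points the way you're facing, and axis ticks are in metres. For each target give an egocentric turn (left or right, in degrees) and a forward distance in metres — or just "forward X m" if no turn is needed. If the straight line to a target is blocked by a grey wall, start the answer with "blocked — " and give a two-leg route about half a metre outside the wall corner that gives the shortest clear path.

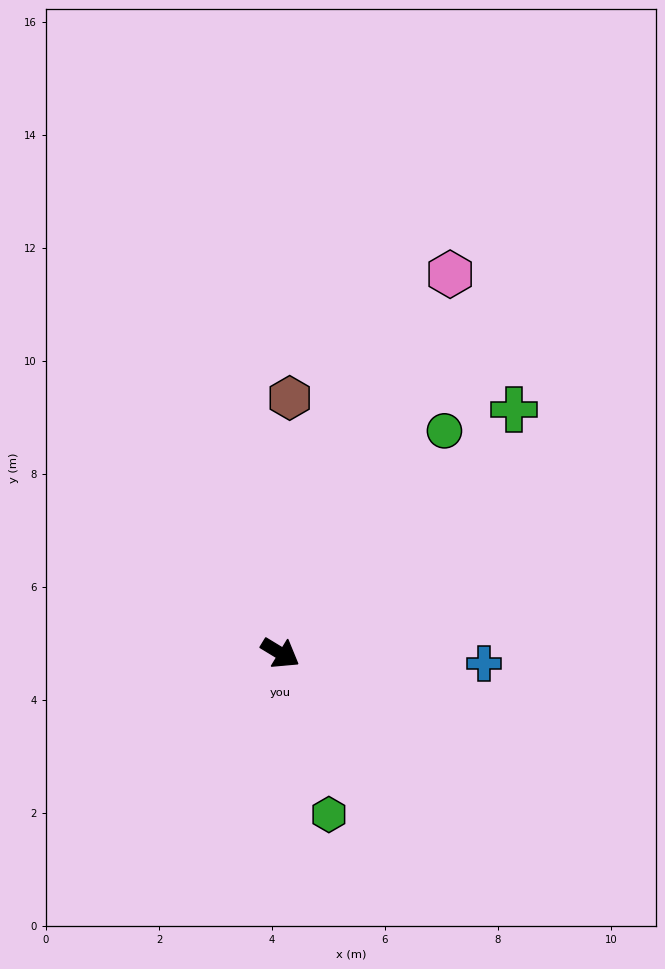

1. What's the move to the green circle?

turn left 85°, forward 4.9 m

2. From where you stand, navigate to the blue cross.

turn left 28°, forward 3.6 m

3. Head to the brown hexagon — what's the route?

turn left 119°, forward 4.5 m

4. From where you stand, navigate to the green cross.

turn left 78°, forward 6.0 m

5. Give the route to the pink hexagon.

turn left 97°, forward 7.4 m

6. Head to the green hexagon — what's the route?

turn right 42°, forward 3.0 m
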